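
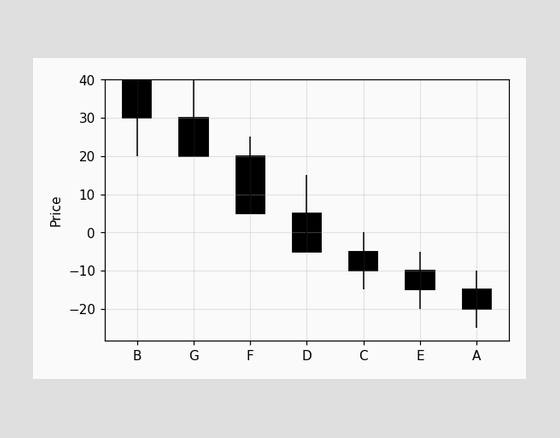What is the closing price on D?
The D candle closes at -5.

-5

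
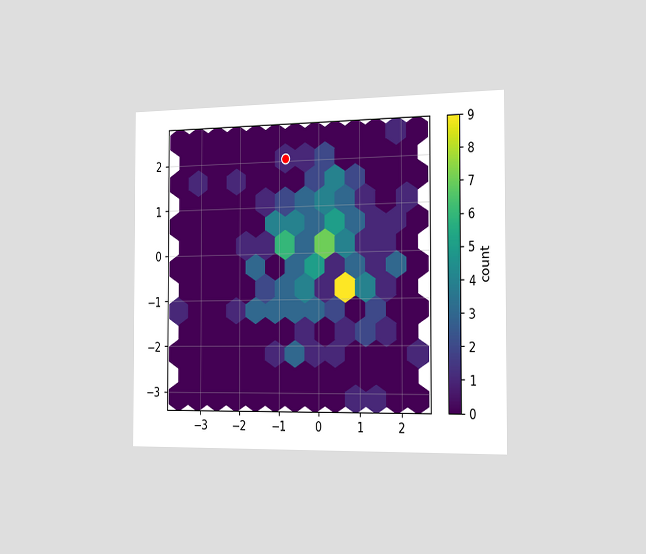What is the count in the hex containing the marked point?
1

The chart is viewed slightly from the right. The marked hex reads 1 on the colorbar.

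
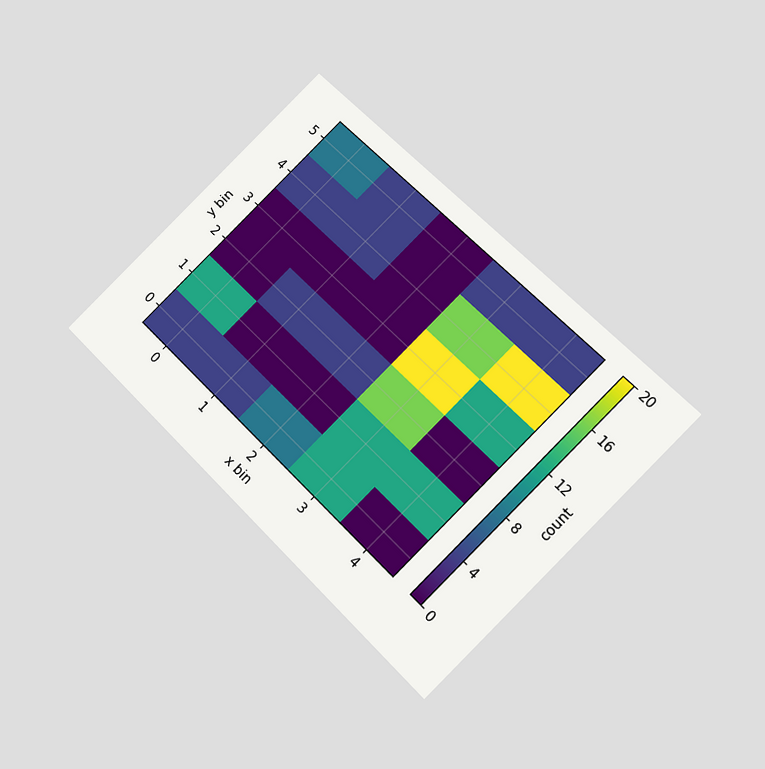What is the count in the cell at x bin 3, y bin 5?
The chart is tilted about 45° clockwise and viewed at a slight angle. Matching the cell (3, 5) against the colorbar gives 4.

4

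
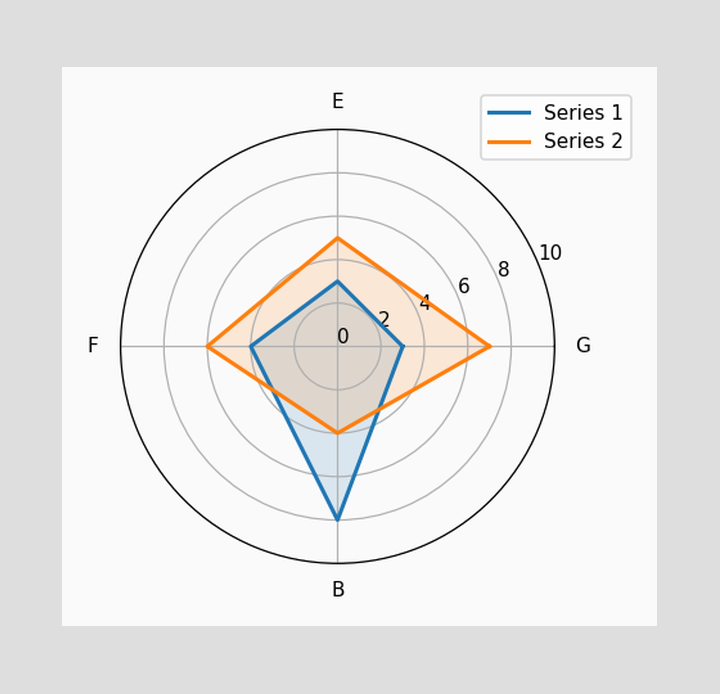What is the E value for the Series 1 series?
3

On the E axis, Series 1 reaches 3.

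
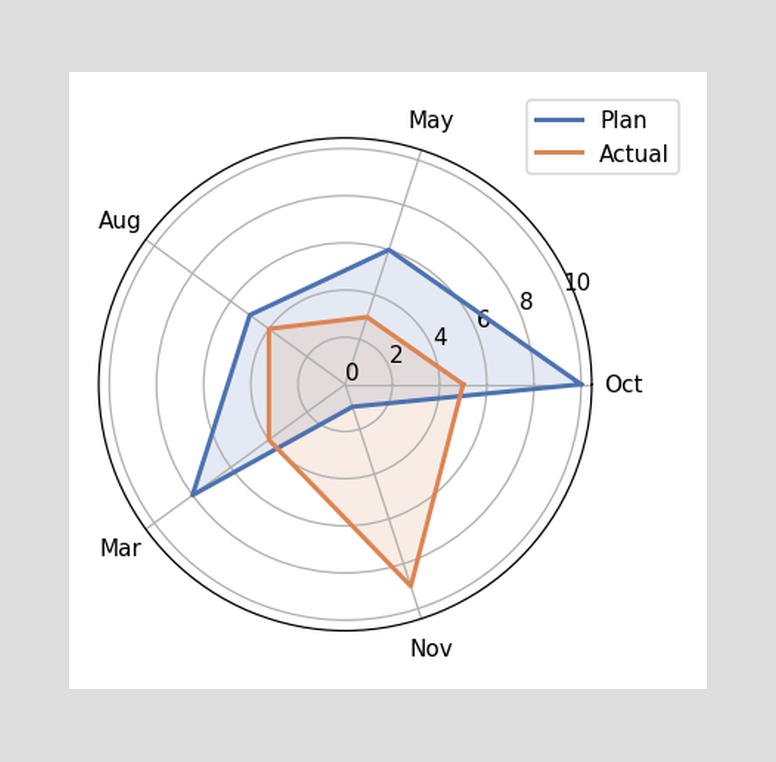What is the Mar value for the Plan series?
8

On the Mar axis, Plan reaches 8.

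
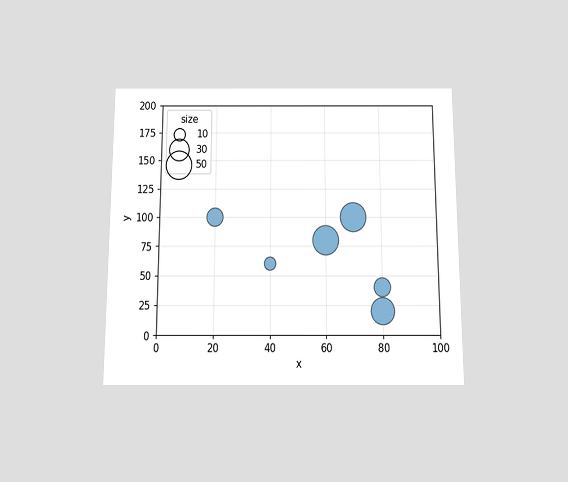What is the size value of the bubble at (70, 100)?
50

The chart is viewed slightly from below. Matching the bubble at (70, 100) against the size legend gives 50.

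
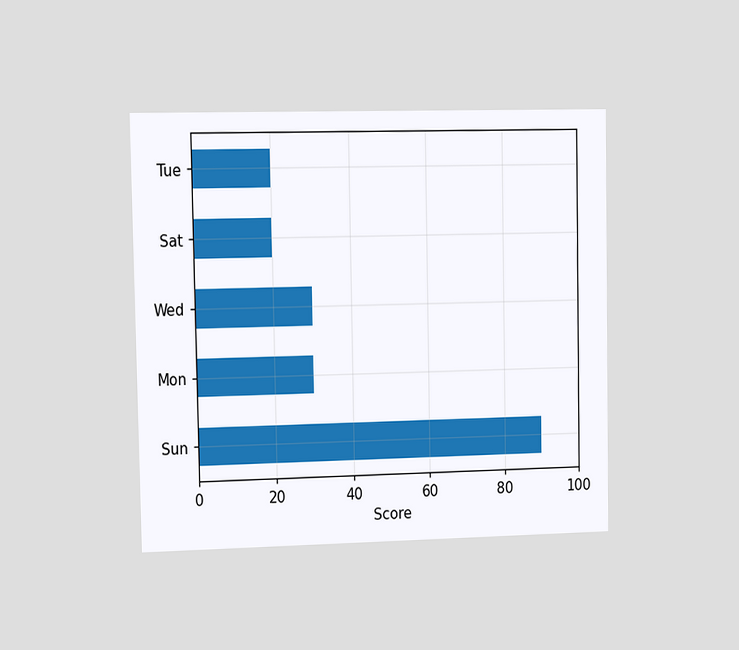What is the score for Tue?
The chart is viewed at a slight angle. Reading along the chart's x-axis, the Tue bar reaches 20.

20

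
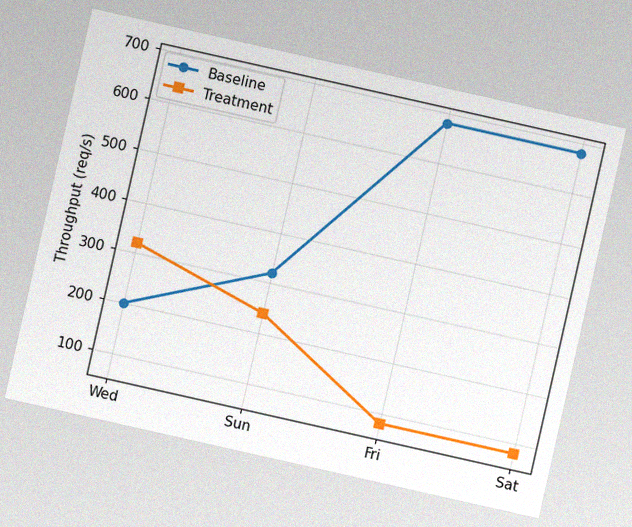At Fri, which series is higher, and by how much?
Baseline, by 600req/s

The chart is tilted about 13° clockwise, with some photo noise. At Fri, Baseline sits above the other line by 600req/s.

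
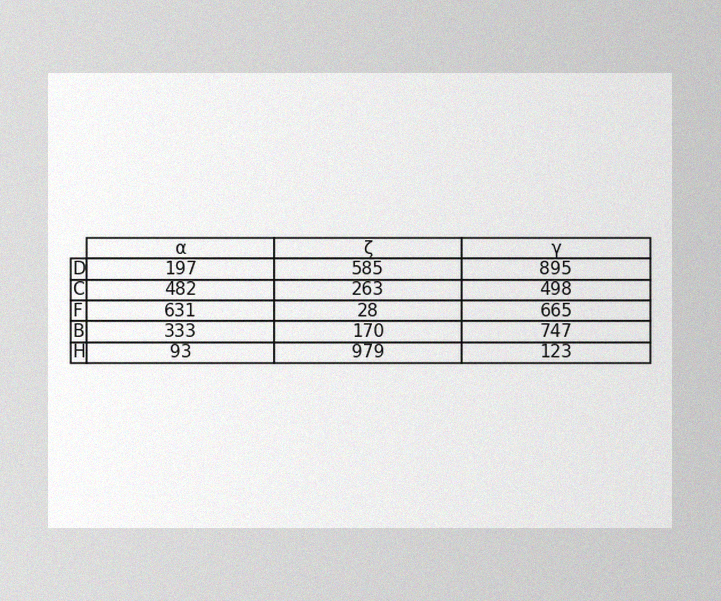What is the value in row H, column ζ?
979

The image has some photo noise and uneven lighting. The (H, ζ) cell reads 979.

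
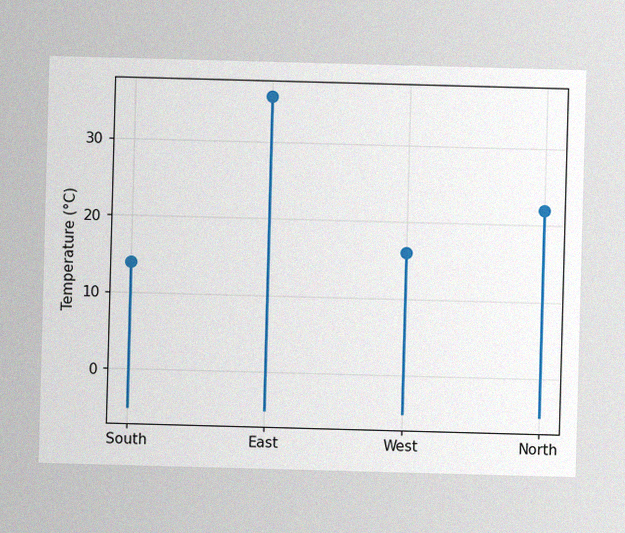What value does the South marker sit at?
14°C

The image has some photo noise and uneven lighting. The South marker sits at 14°C.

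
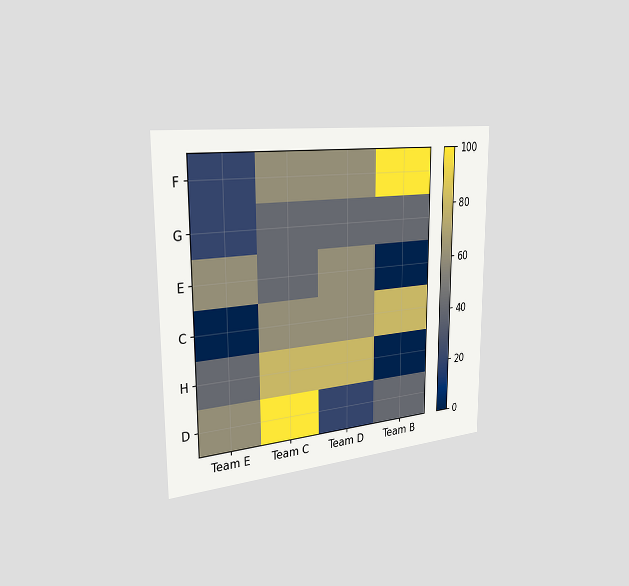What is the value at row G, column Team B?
The chart is viewed slightly from the left. Matching cell (G, Team B) against the colorbar gives 40.

40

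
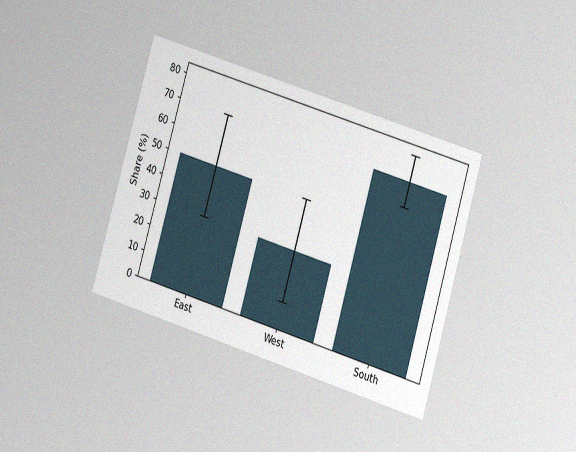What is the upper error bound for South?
The chart is tilted about 17° clockwise and viewed at a slight angle, with some photo noise. The South bar's upper whisker reaches 80%.

80%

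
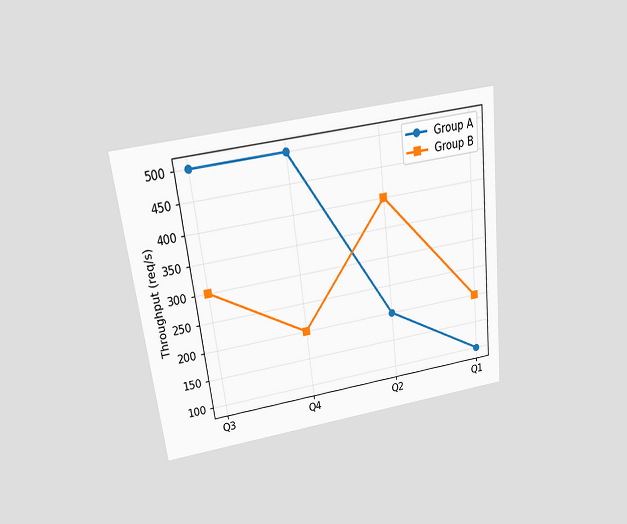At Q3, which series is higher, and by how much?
Group A, by 200req/s

The chart is tilted about 7° counter-clockwise and viewed slightly from above. At Q3, Group A sits above the other line by 200req/s.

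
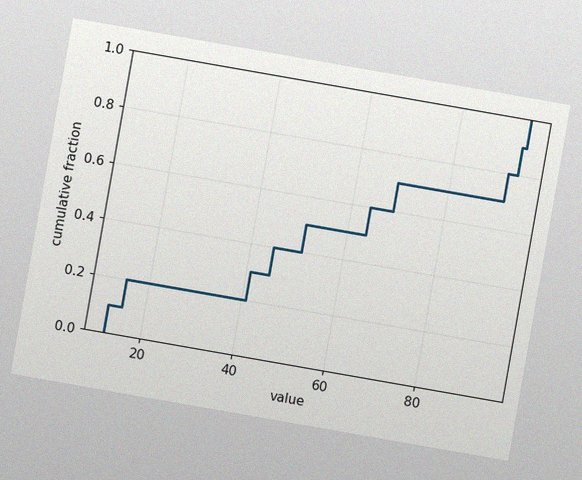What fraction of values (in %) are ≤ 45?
The chart is tilted about 10° clockwise, with some photo noise. At x=45 the ECDF step is at 40%.

40%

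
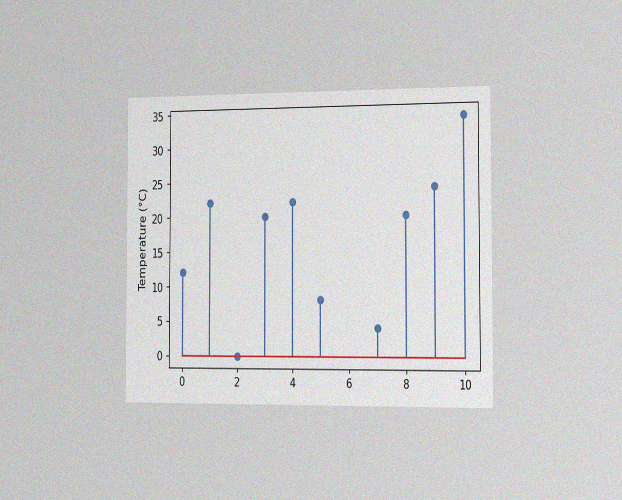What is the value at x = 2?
0°C

The chart is viewed slightly from the right, with some photo noise. The stem at x=2 reaches 0°C.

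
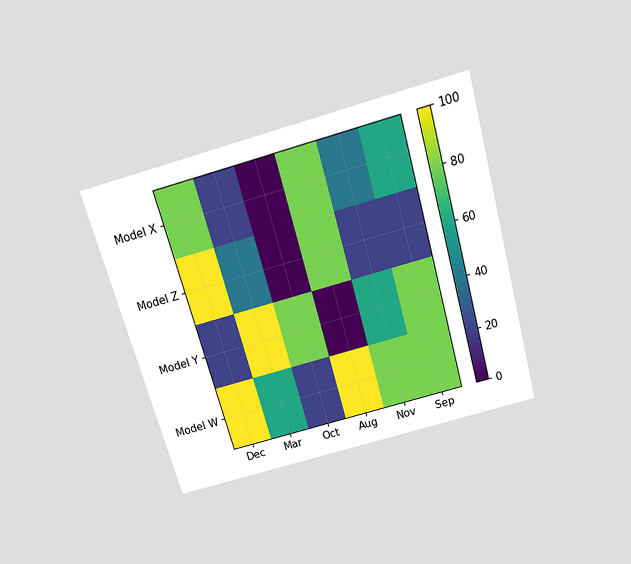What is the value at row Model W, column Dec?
100

The chart is tilted about 16° counter-clockwise and viewed slightly from above. Matching cell (Model W, Dec) against the colorbar gives 100.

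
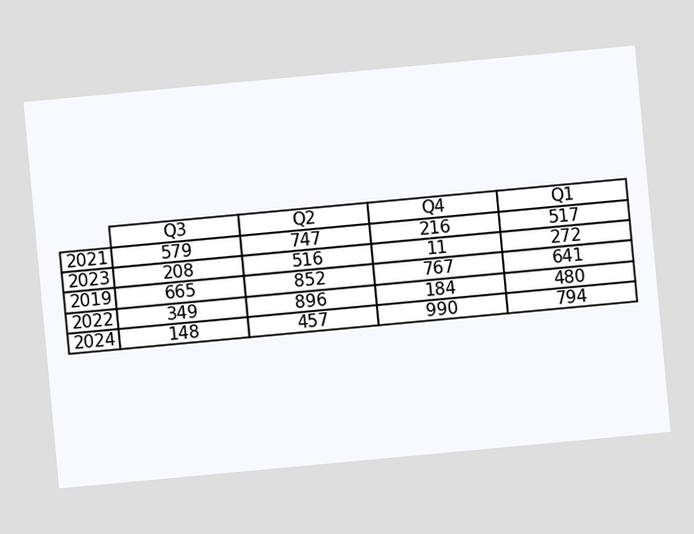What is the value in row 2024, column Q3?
The chart is tilted about 5° counter-clockwise. The (2024, Q3) cell reads 148.

148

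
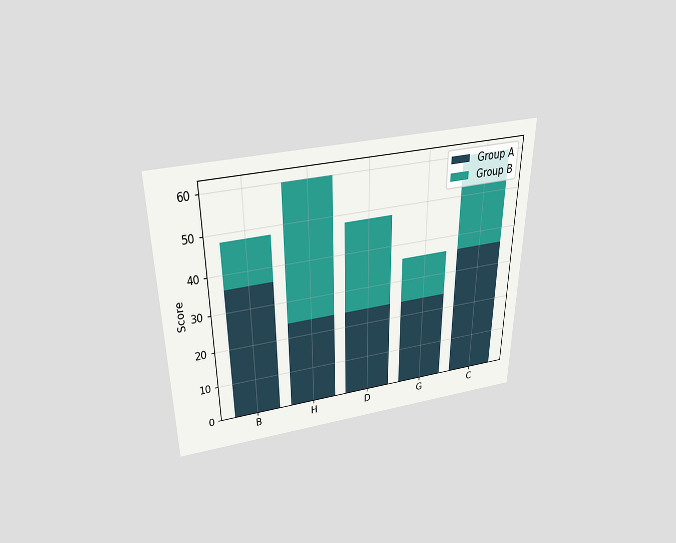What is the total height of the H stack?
60

The chart is viewed slightly from above. The H stack's top reaches 60 on the y-axis.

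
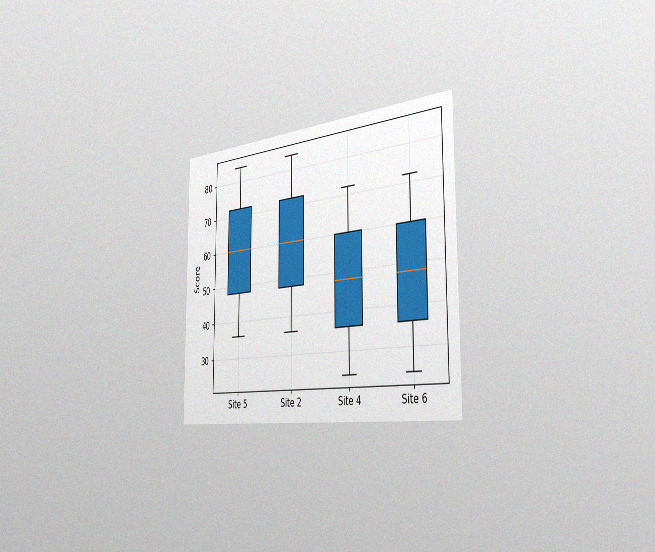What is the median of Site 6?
48

The chart is viewed slightly from the right, with some photo noise. The median line in the Site 6 box sits at 48.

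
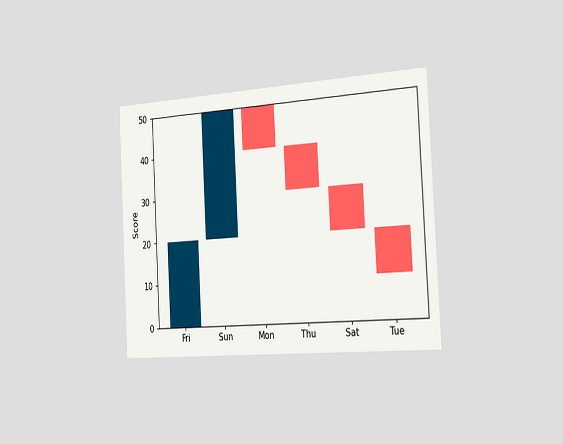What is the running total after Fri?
The chart is tilted about 3° counter-clockwise and viewed slightly from the right. After Fri the running total reaches 20.

20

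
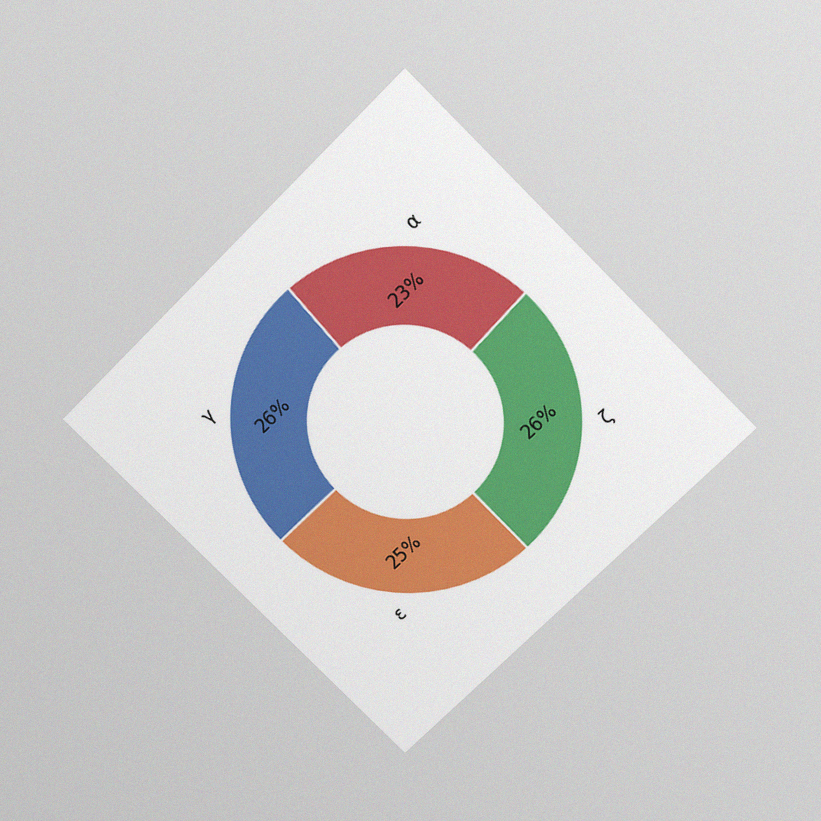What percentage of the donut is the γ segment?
The chart is tilted about 45° counter-clockwise and viewed slightly from above, with some photo noise. The γ segment takes up 26% of the ring.

26%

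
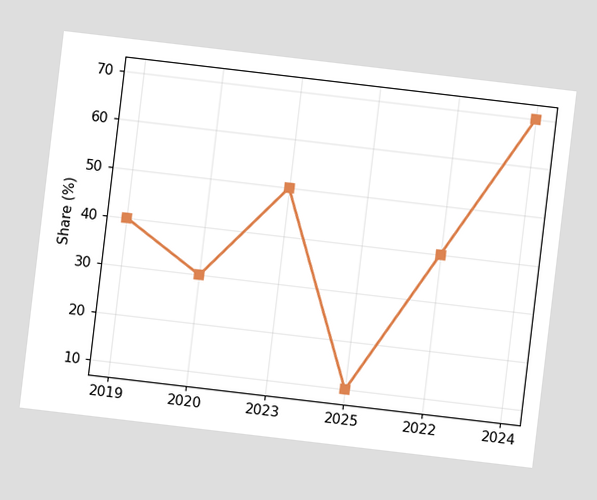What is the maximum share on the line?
70%

The chart is tilted about 7° clockwise. The highest point is at 2024, and reading across to the y-axis gives 70%.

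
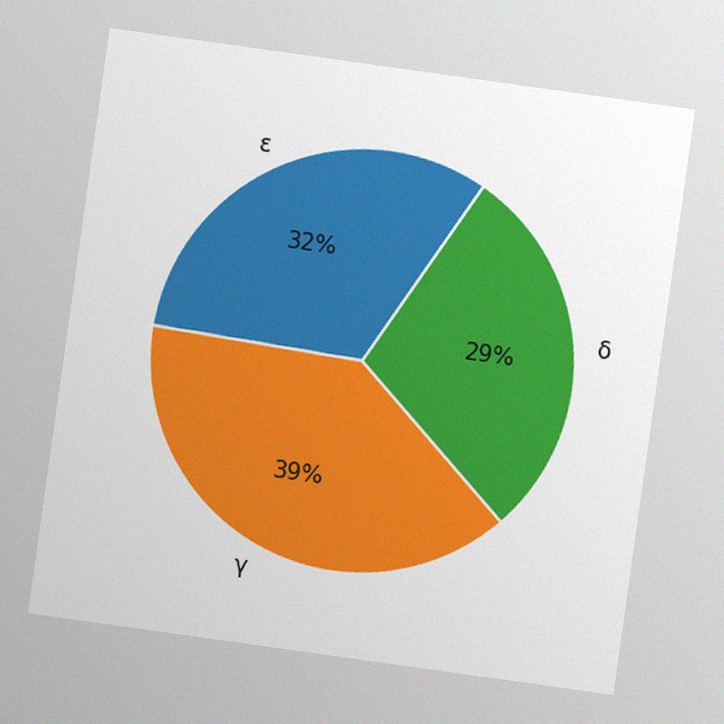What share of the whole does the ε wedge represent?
The chart is tilted about 8° clockwise, with some photo noise. The ε slice takes up 32% of the pie.

32%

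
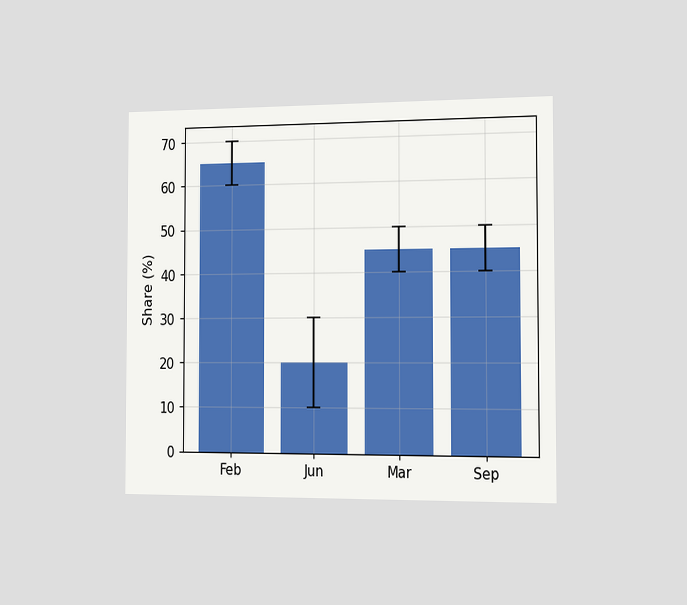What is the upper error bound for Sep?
The chart is viewed slightly from the right. The Sep bar's upper whisker reaches 50%.

50%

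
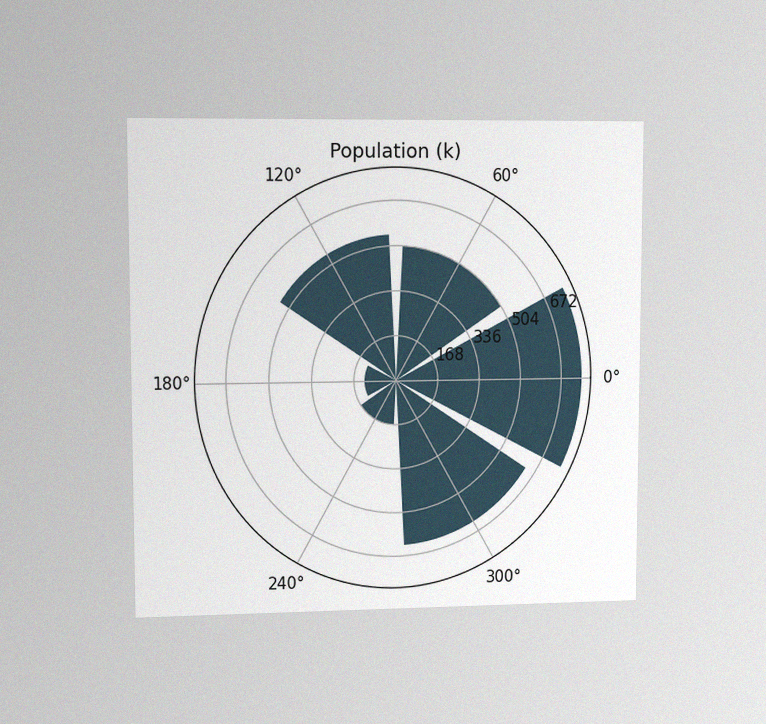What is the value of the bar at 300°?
The chart is viewed at a slight angle, with some photo noise. The bar at 300° reaches 630k on the radial axis.

630k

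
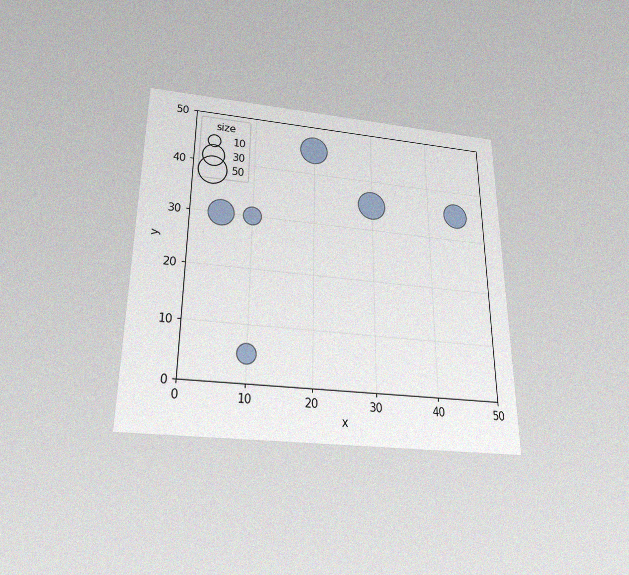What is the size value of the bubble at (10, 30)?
20

The chart is viewed slightly from below, with some photo noise. Matching the bubble at (10, 30) against the size legend gives 20.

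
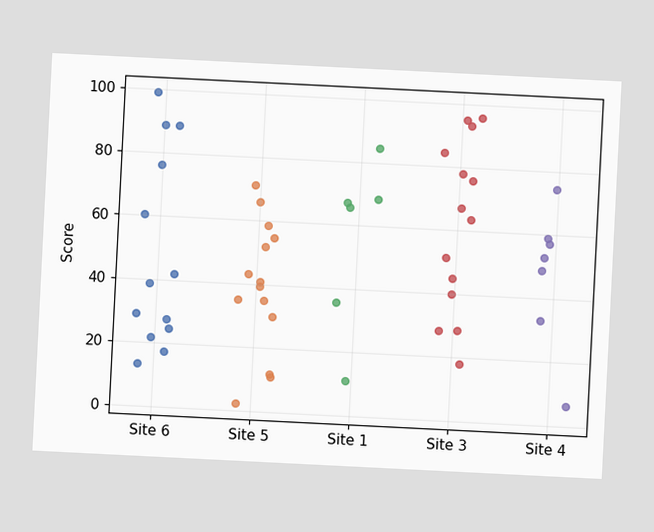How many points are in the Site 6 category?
The chart is tilted about 3° clockwise. Counting the markers in the Site 6 column gives 13.

13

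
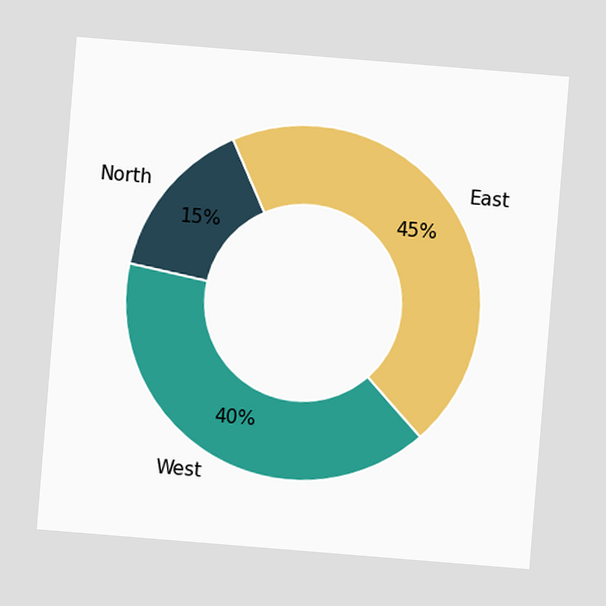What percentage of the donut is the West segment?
40%

The chart is tilted about 5° clockwise. The West segment takes up 40% of the ring.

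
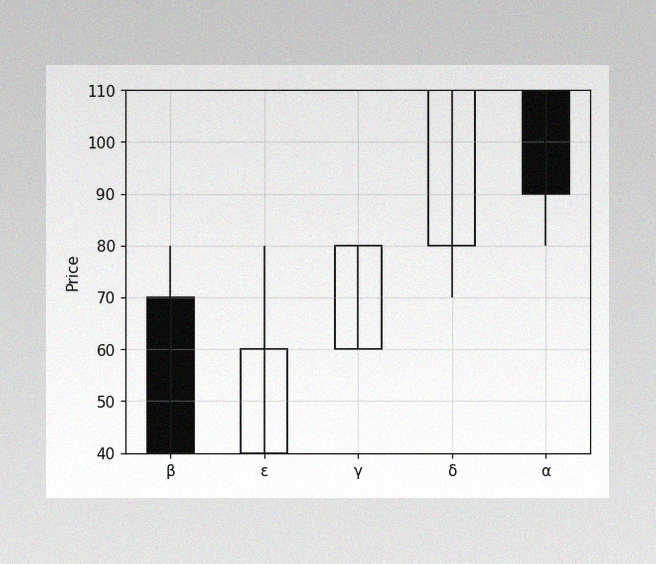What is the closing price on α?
The image has some photo noise and uneven lighting. The α candle closes at 90.

90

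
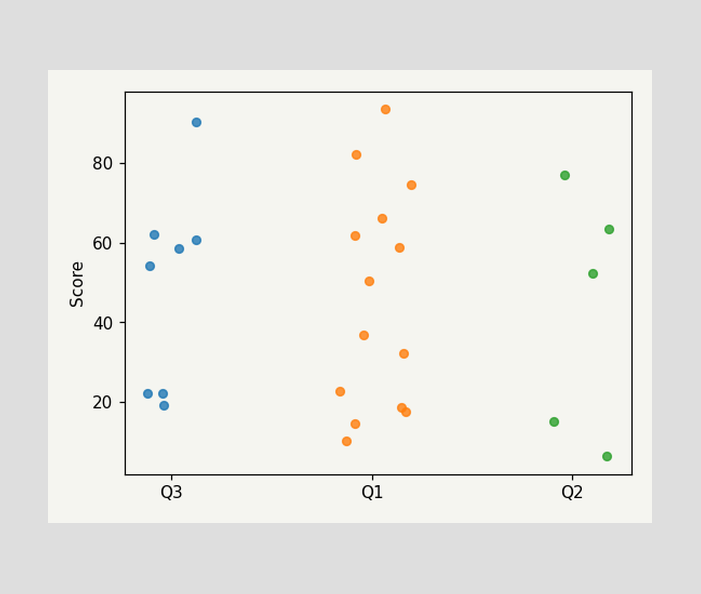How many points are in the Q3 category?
8

Counting the markers in the Q3 column gives 8.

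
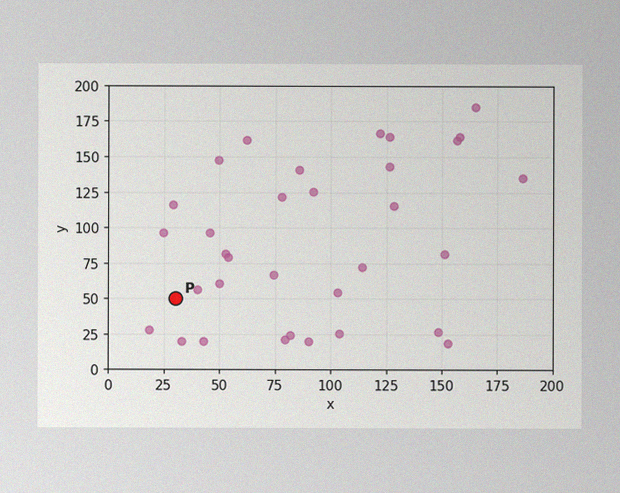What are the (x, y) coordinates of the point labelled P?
(30, 50)

The image has some photo noise and uneven lighting. Following the gridlines from P to each axis, P sits at (30, 50).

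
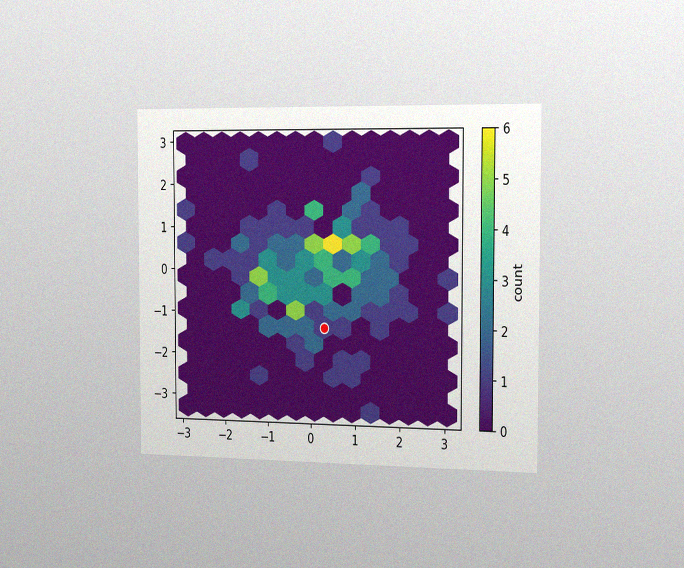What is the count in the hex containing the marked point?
The chart is viewed slightly from the right, with some photo noise. The marked hex reads 1 on the colorbar.

1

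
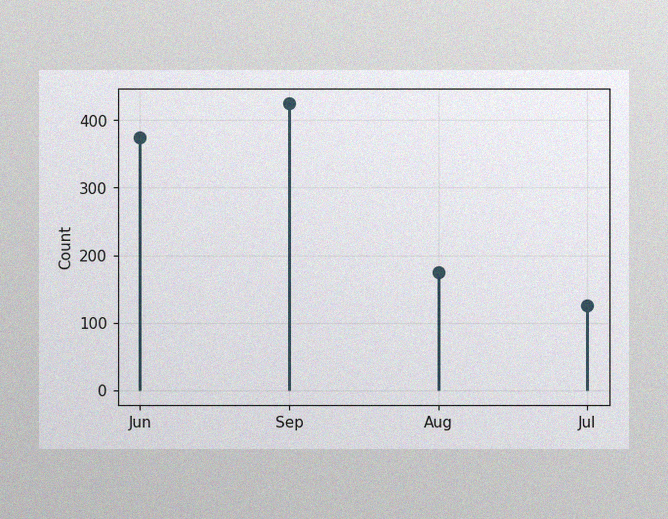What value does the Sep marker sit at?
The image has some photo noise and uneven lighting. The Sep marker sits at 425.

425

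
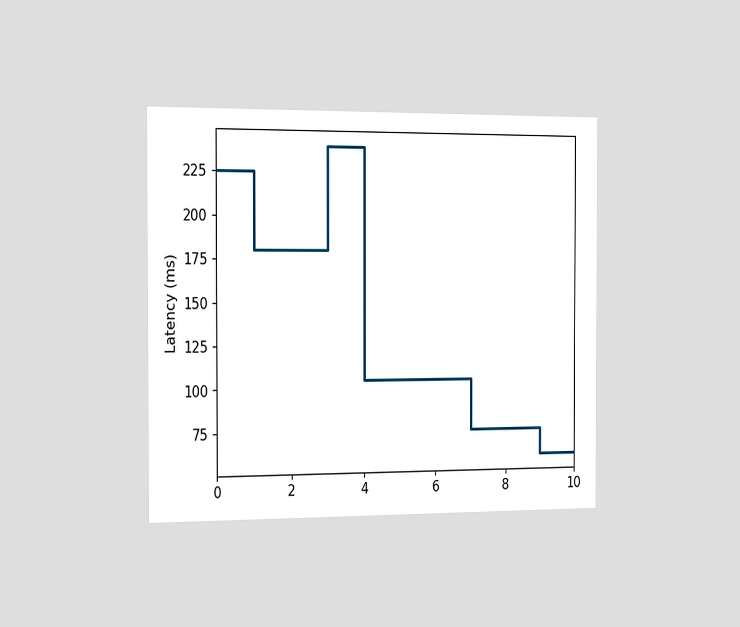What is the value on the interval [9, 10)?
The chart is viewed slightly from the left. On [9, 10) the step sits at 60ms.

60ms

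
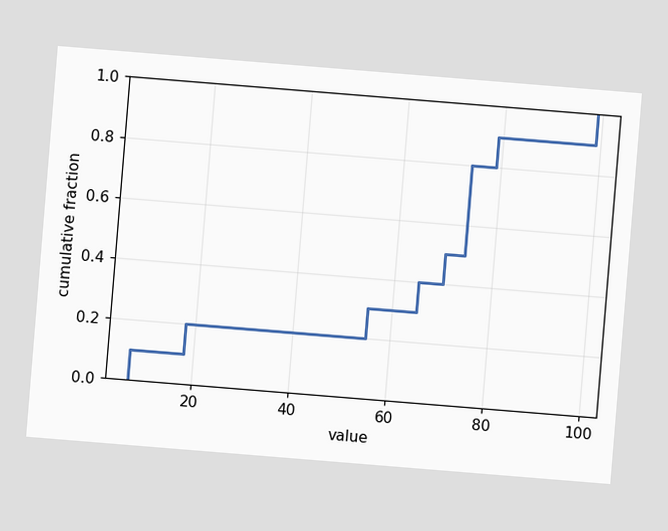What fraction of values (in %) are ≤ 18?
The chart is tilted about 5° clockwise. At x=18 the ECDF step is at 20%.

20%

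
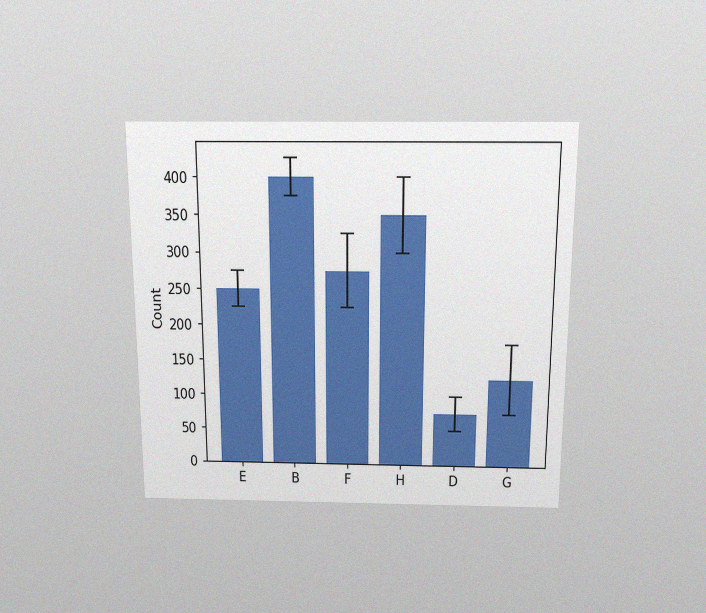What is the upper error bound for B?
425

The chart is viewed slightly from above, with some photo noise. The B bar's upper whisker reaches 425.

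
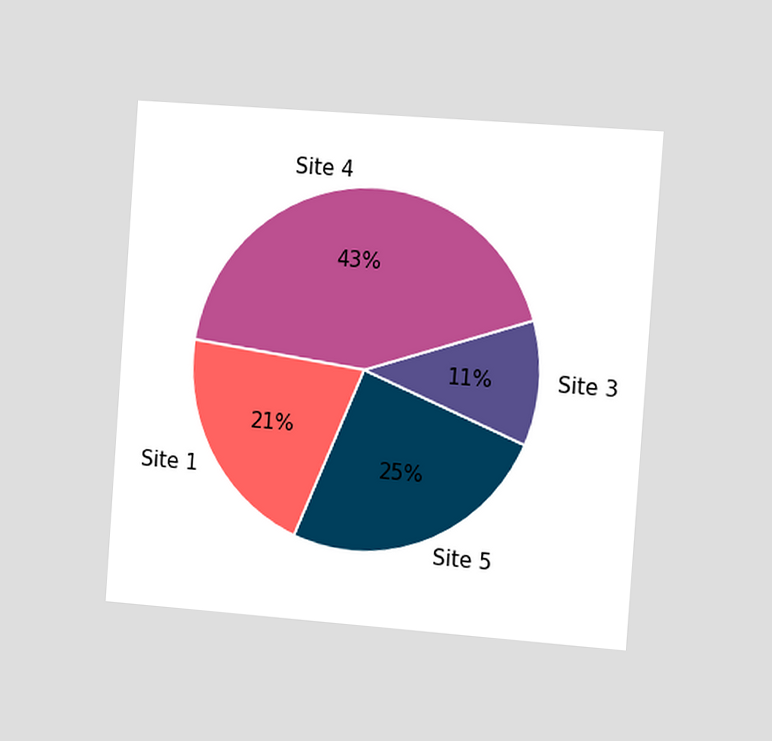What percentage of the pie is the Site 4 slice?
43%

The chart is tilted about 4° clockwise and viewed slightly from the right. The Site 4 slice takes up 43% of the pie.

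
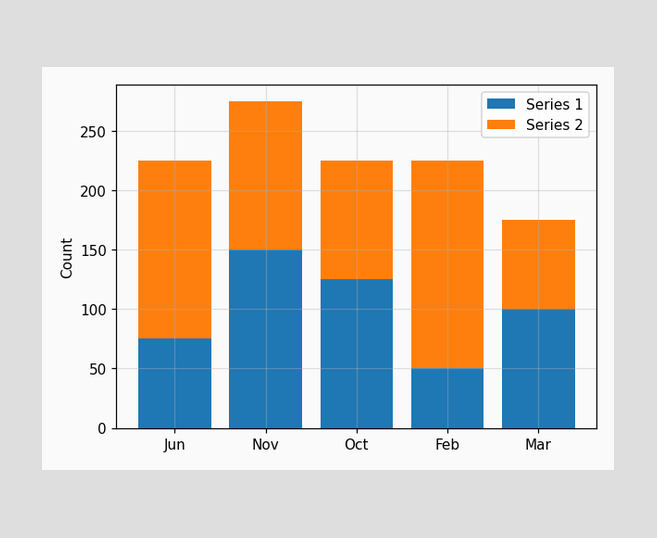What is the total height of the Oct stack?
The Oct stack's top reaches 225 on the y-axis.

225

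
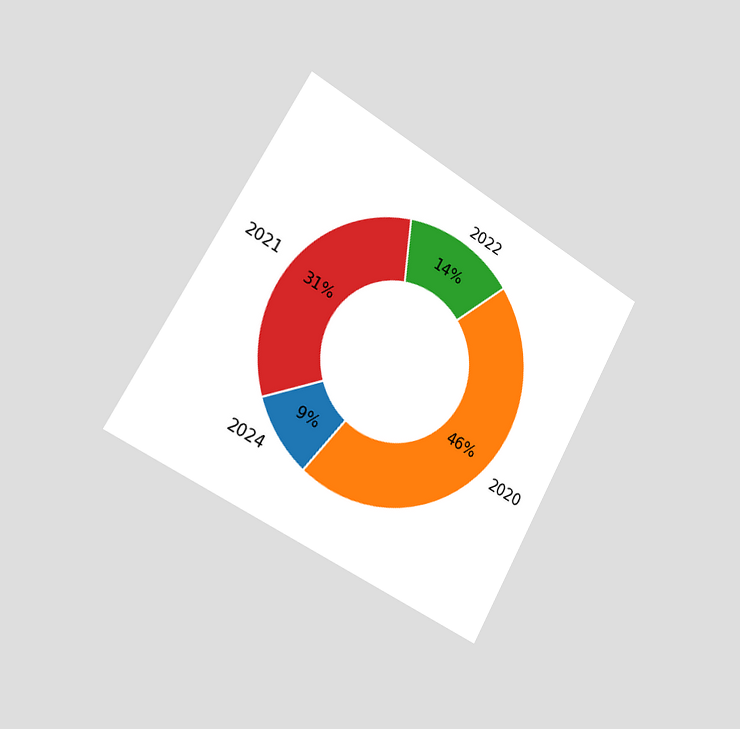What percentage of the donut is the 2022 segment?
The chart is tilted about 29° clockwise and viewed slightly from the left. The 2022 segment takes up 14% of the ring.

14%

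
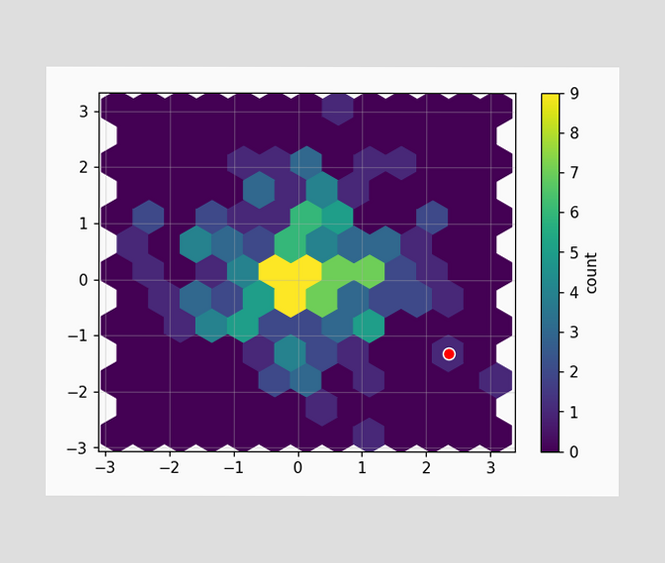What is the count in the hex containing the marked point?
1

The marked hex reads 1 on the colorbar.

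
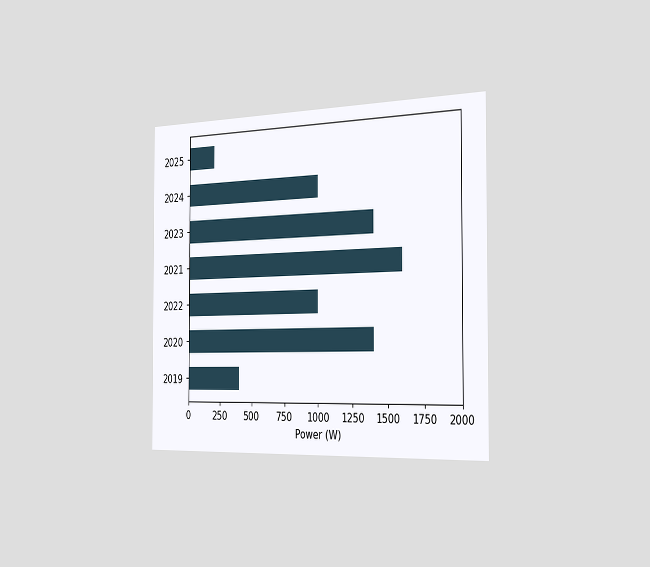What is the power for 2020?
The chart is viewed slightly from the right. Reading along the chart's x-axis, the 2020 bar reaches 1400W.

1400W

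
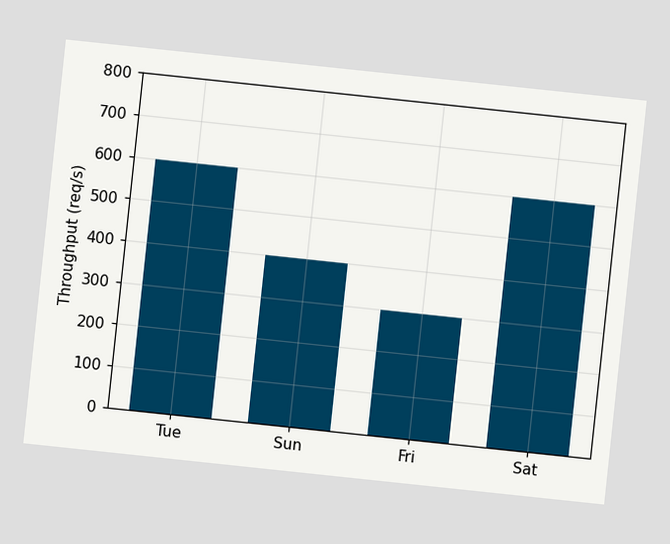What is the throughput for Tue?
The chart is tilted about 6° clockwise. Reading along the chart's y-axis, the Tue bar reaches 600req/s.

600req/s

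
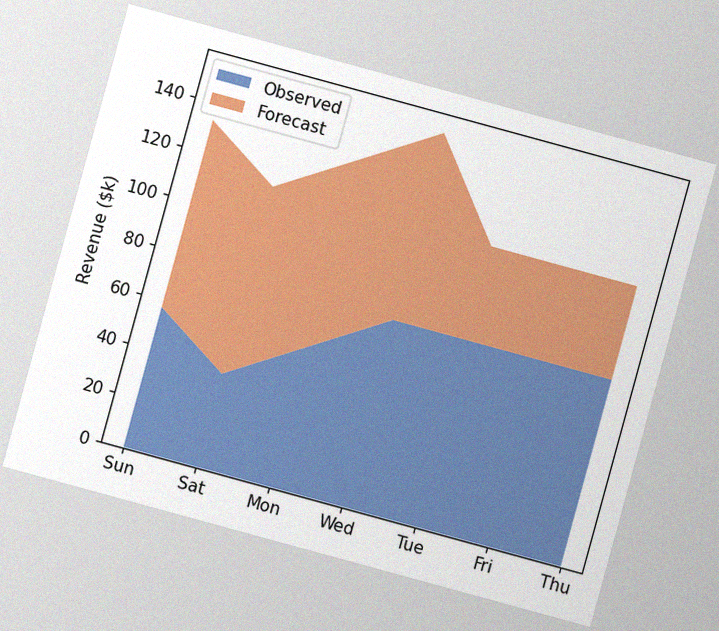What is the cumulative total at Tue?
The chart is tilted about 15° clockwise, with some photo noise. The stacked total at Tue reaches $114k.

$114k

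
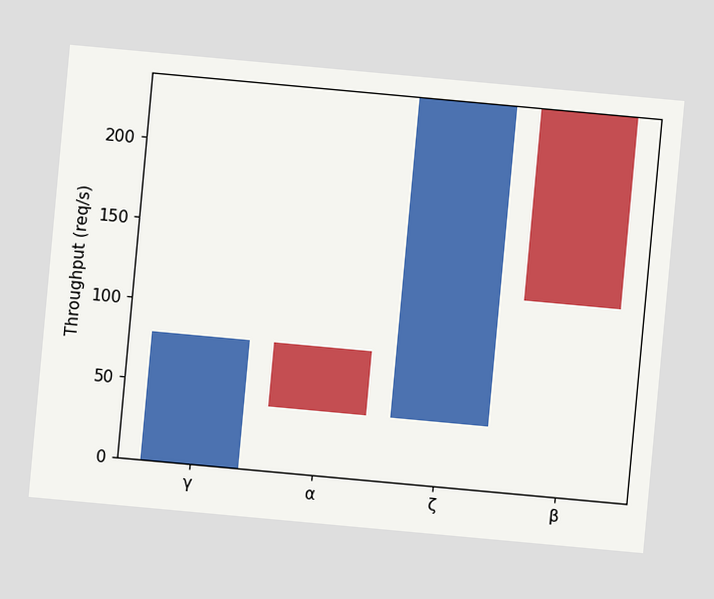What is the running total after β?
The chart is tilted about 5° clockwise. After β the running total reaches 120req/s.

120req/s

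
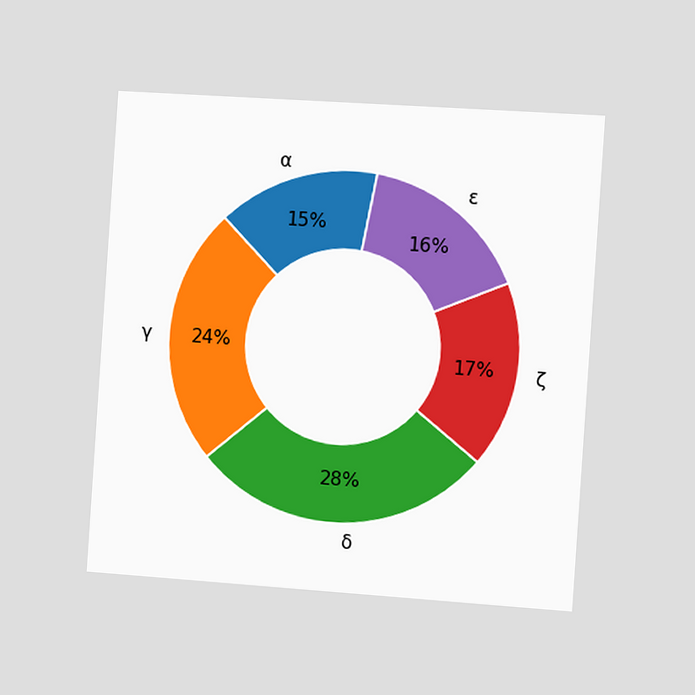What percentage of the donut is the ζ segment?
The chart is tilted about 4° clockwise and viewed slightly from the right. The ζ segment takes up 17% of the ring.

17%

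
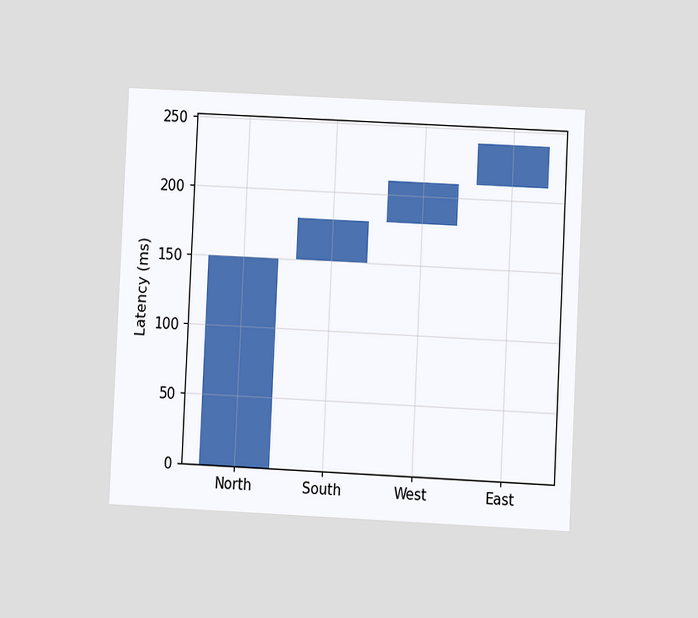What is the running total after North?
150ms

The chart is tilted about 3° clockwise and viewed at a slight angle. After North the running total reaches 150ms.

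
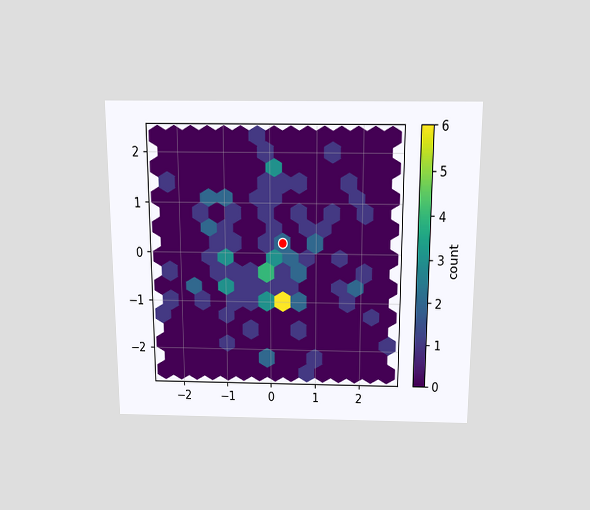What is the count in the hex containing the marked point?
The chart is viewed slightly from above. The marked hex reads 2 on the colorbar.

2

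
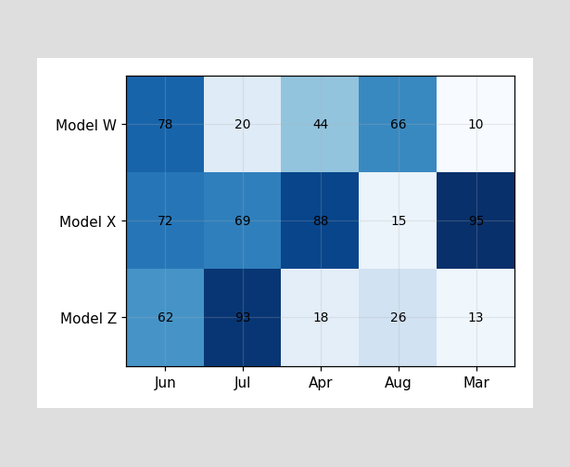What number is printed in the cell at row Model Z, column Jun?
62

The (Model Z, Jun) cell reads 62.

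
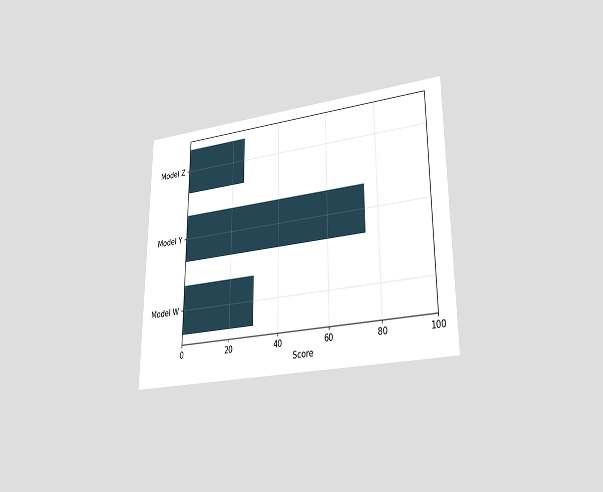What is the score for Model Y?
The chart is viewed at a slight angle. Reading along the chart's x-axis, the Model Y bar reaches 75.

75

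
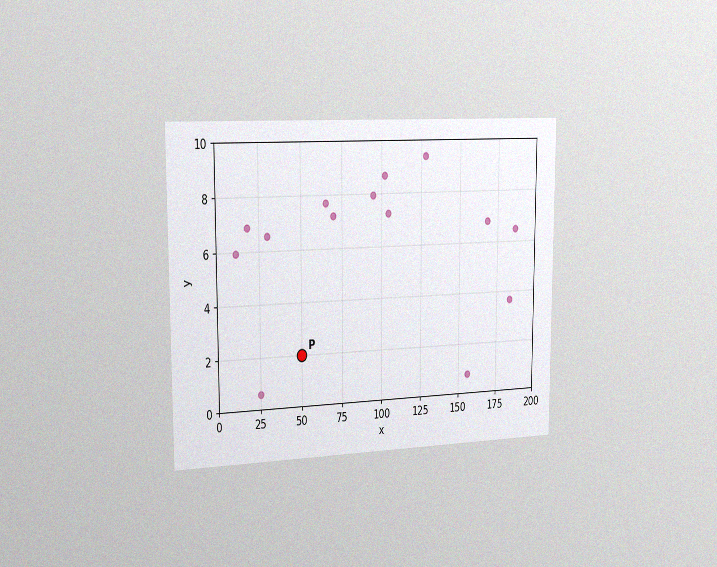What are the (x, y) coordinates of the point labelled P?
(50, 2)

The chart is viewed slightly from the left, with some photo noise. Following the gridlines from P to each axis, P sits at (50, 2).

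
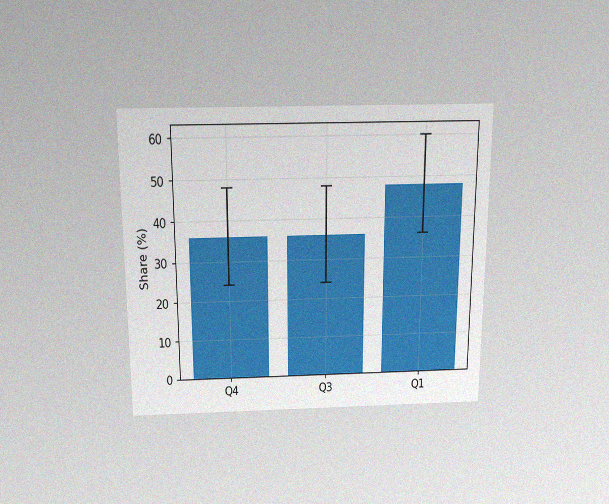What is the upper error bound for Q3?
The chart is viewed slightly from above, with some photo noise. The Q3 bar's upper whisker reaches 48%.

48%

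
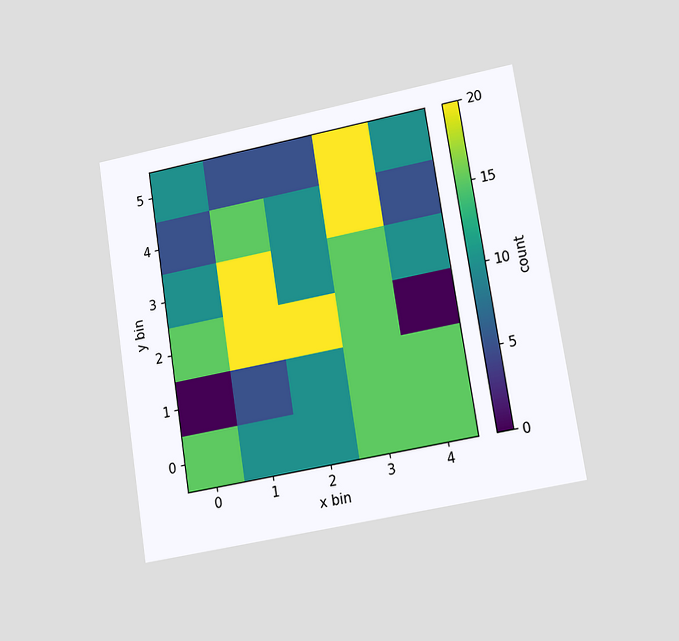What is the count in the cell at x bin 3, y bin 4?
20

The chart is tilted about 9° counter-clockwise and viewed at a slight angle. Matching the cell (3, 4) against the colorbar gives 20.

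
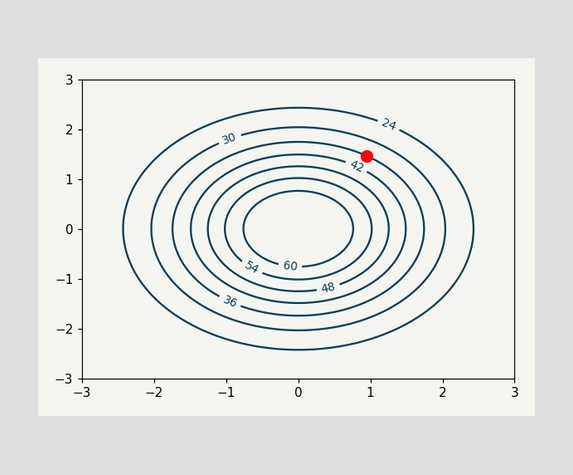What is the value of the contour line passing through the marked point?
36

The marked point sits on the contour labelled 36.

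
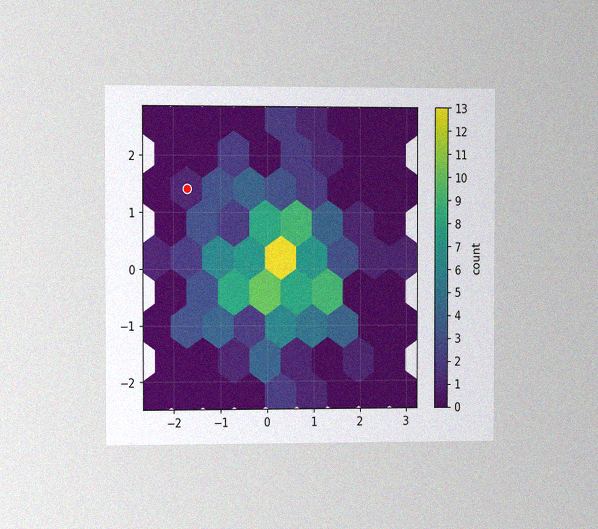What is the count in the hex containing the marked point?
The chart is viewed at a slight angle, with some photo noise. The marked hex reads 1 on the colorbar.

1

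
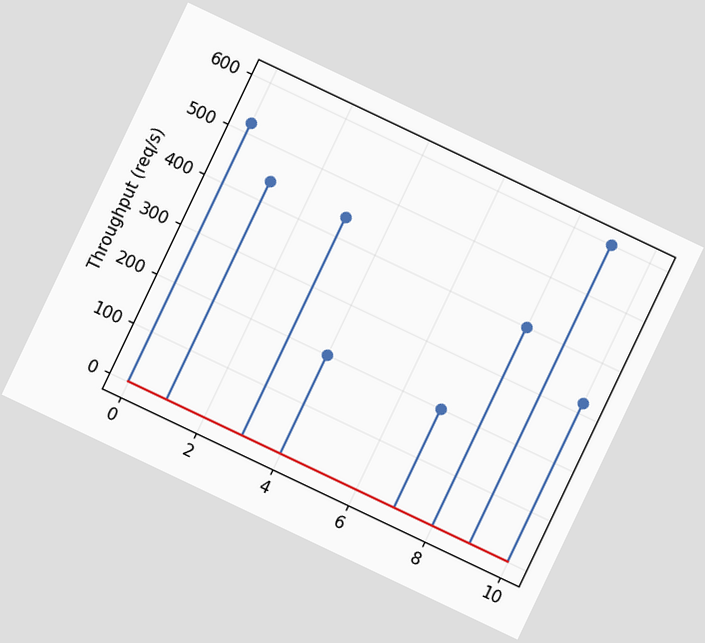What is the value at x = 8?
400req/s

The chart is tilted about 25° clockwise. The stem at x=8 reaches 400req/s.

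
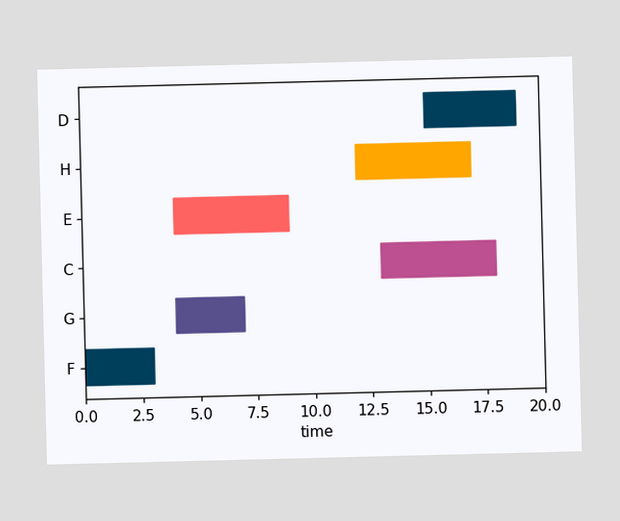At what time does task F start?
The F bar begins at t=0.

0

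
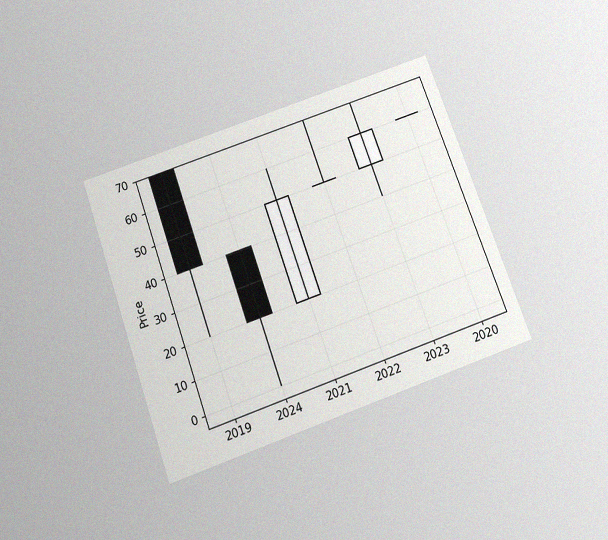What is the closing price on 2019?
The chart is tilted about 20° counter-clockwise and viewed slightly from below, with some photo noise. The 2019 candle closes at 40.

40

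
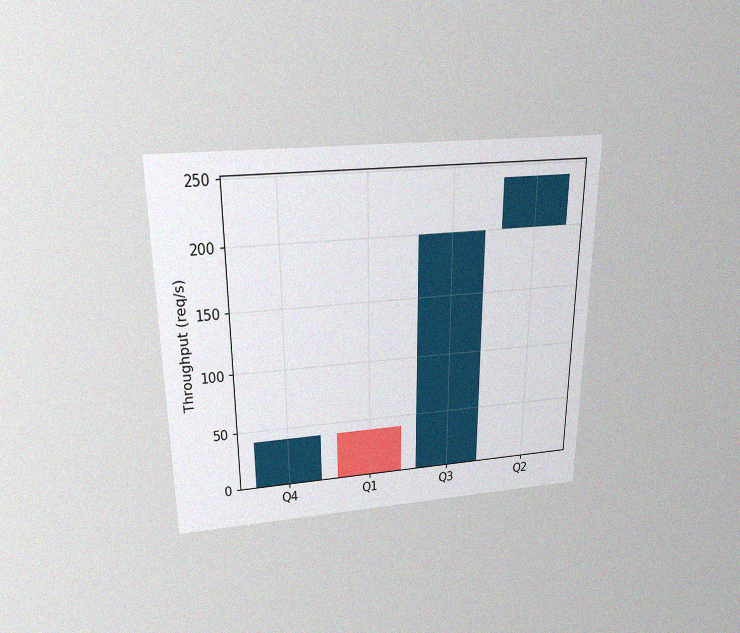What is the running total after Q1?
The chart is viewed slightly from above, with some photo noise. After Q1 the running total reaches 0req/s.

0req/s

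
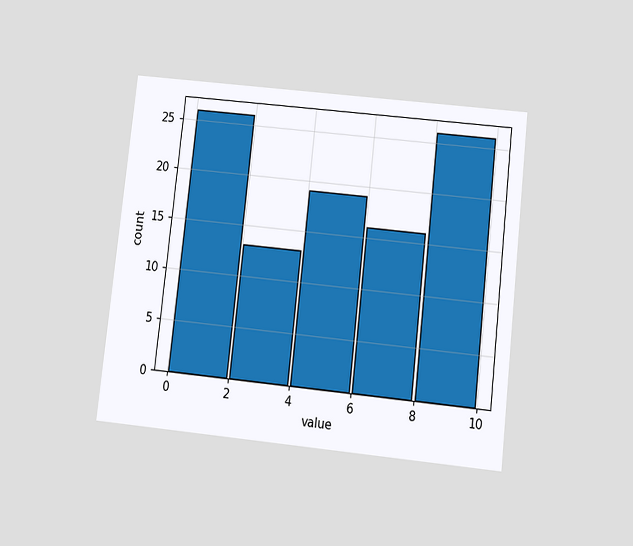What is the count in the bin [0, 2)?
26

The chart is tilted about 6° clockwise and viewed slightly from below. The [0, 2) bin has height 26.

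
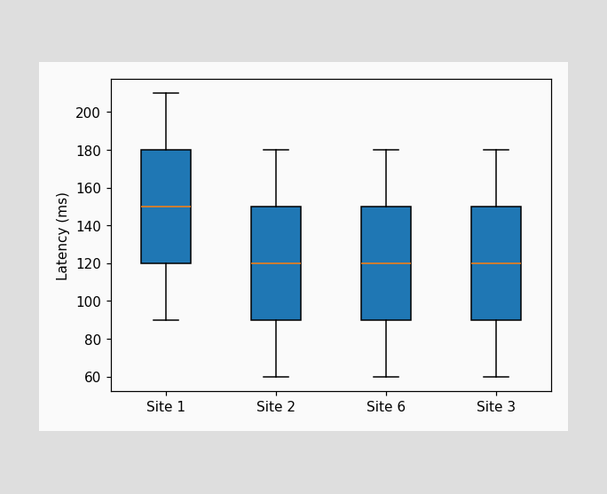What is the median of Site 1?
The median line in the Site 1 box sits at 150ms.

150ms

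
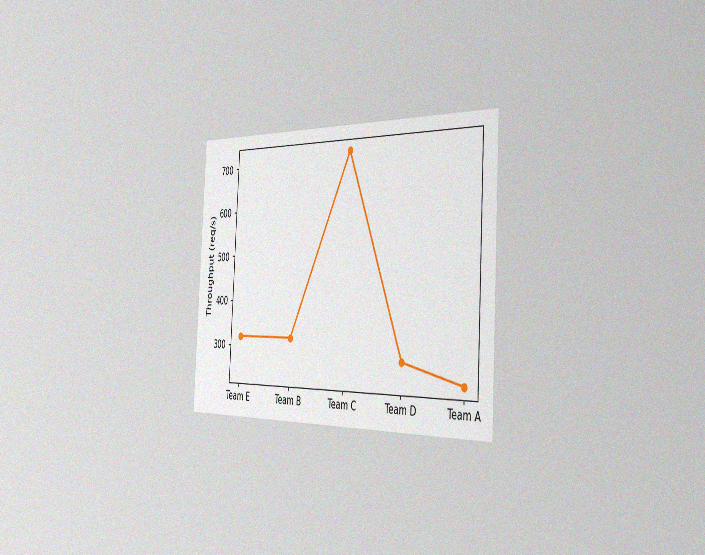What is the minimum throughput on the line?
The chart is tilted about 3° clockwise and viewed slightly from the right, with some photo noise. The lowest point is at Team A, and reading across to the y-axis gives 240req/s.

240req/s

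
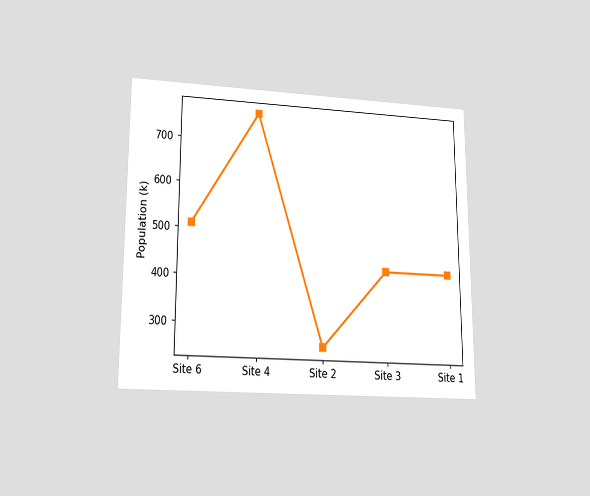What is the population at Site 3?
The chart is viewed at a slight angle. At Site 3, the line is at 425k.

425k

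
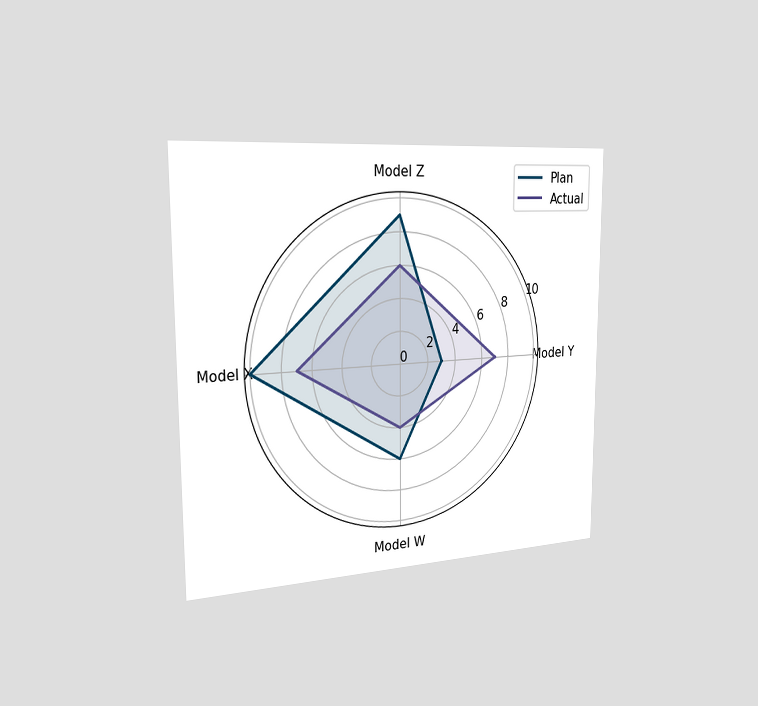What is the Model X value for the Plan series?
The chart is viewed slightly from the left. On the Model X axis, Plan reaches 10.

10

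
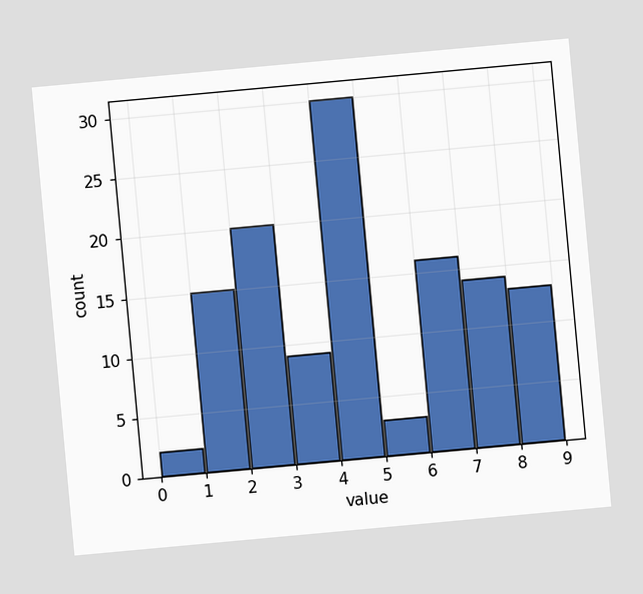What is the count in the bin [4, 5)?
30

The chart is tilted about 5° counter-clockwise. The [4, 5) bin has height 30.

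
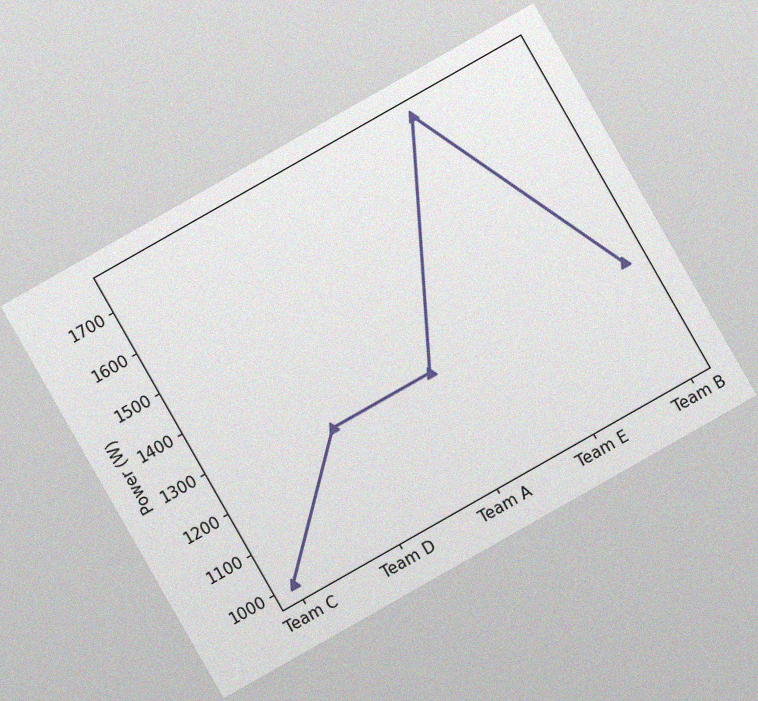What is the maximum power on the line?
The chart is tilted about 30° counter-clockwise, with some photo noise. The highest point is at Team E, and reading across to the y-axis gives 1750W.

1750W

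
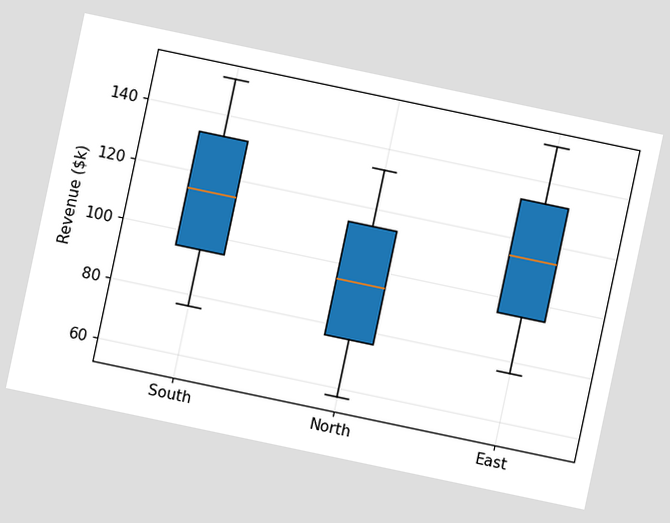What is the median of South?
$114k

The chart is tilted about 12° clockwise. The median line in the South box sits at $114k.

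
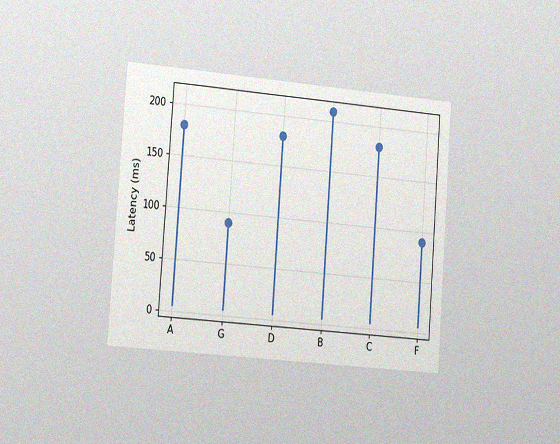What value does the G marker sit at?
The chart is tilted about 4° clockwise and viewed slightly from the left, with some photo noise. The G marker sits at 90ms.

90ms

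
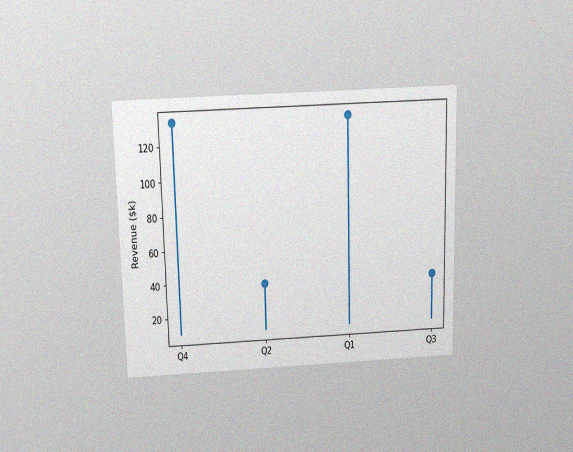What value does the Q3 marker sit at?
$38k

The chart is viewed slightly from above, with some photo noise. The Q3 marker sits at $38k.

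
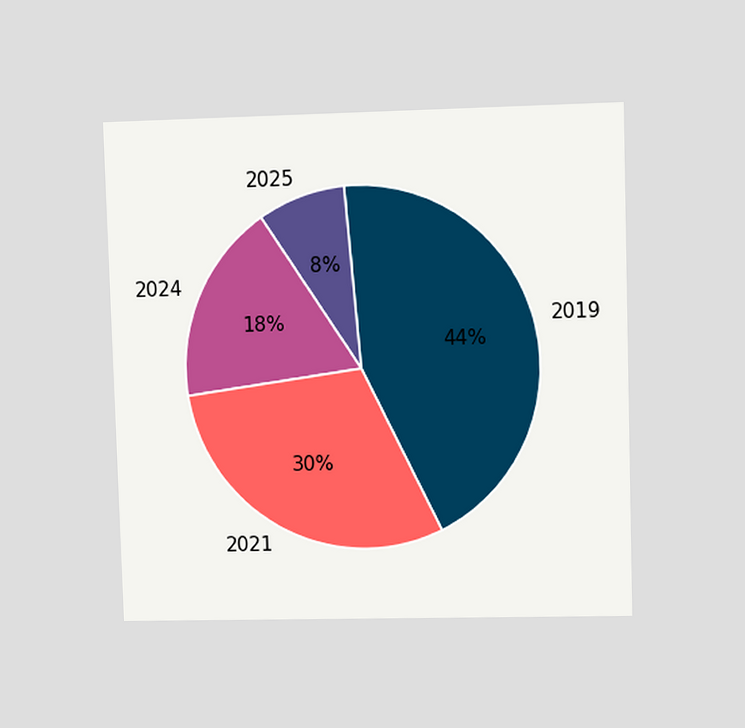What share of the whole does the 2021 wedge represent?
30%

The chart is viewed at a slight angle. The 2021 slice takes up 30% of the pie.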